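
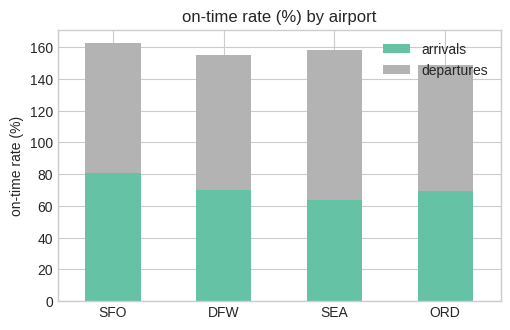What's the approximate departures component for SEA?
≈ 100

departures top ≈ 160, bottom ≈ 60; segment ≈ 100.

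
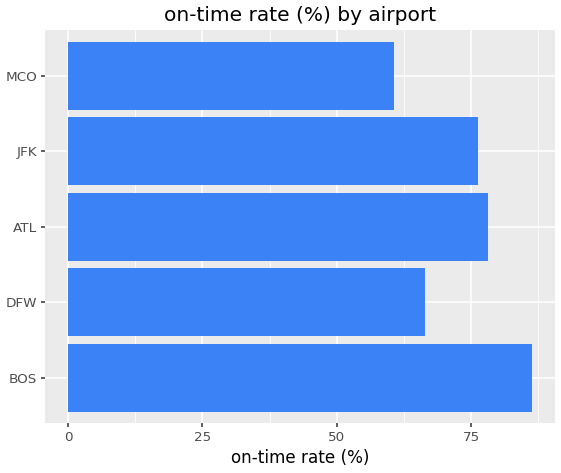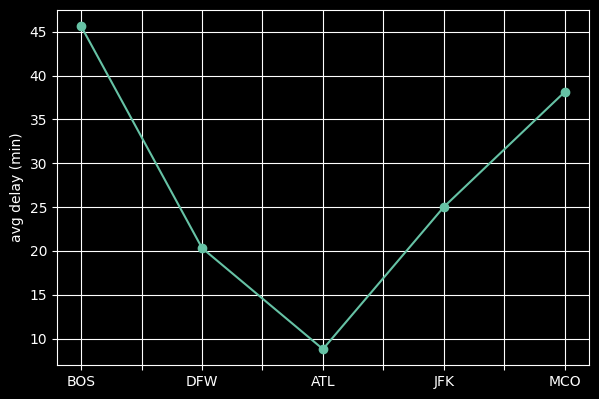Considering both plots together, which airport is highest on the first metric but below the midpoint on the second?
Chart 2 median avg delay (min) ≈ 25; below-median airports: DFW, ATL. Among those, ATL has the highest on-time rate (%) (≈ 80).

ATL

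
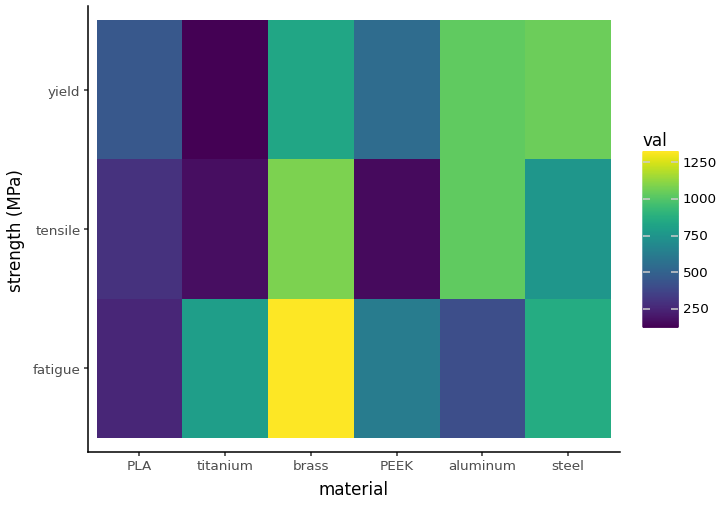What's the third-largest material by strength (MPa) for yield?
Top 4 for yield: steel ≈ 1100, aluminum ≈ 1000, brass ≈ 800, PEEK ≈ 500.

brass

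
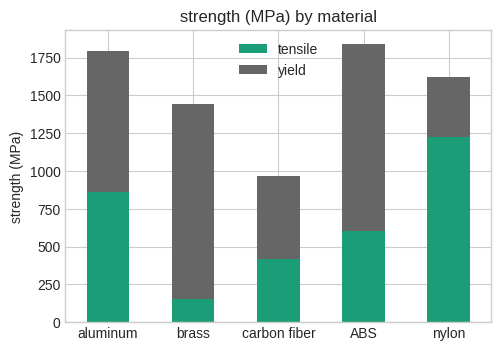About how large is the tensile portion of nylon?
tensile top ≈ 1200, bottom ≈ 0; segment ≈ 1200.

≈ 1200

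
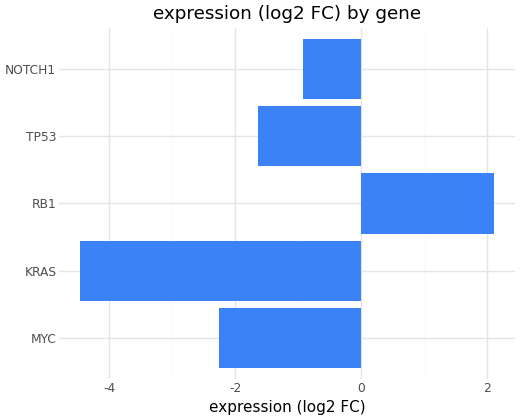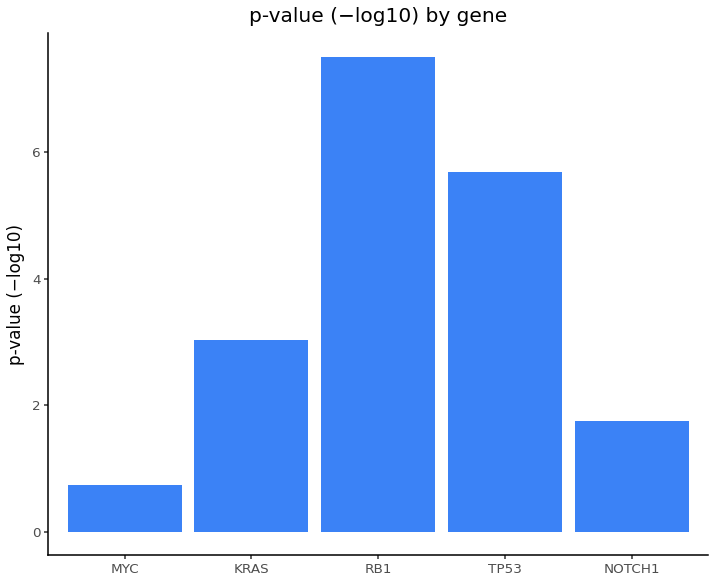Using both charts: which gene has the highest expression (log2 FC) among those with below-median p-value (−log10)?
NOTCH1

Chart 2 median p-value (−log10) ≈ 3; below-median genes: MYC, NOTCH1. Among those, NOTCH1 has the highest expression (log2 FC) (≈ -1).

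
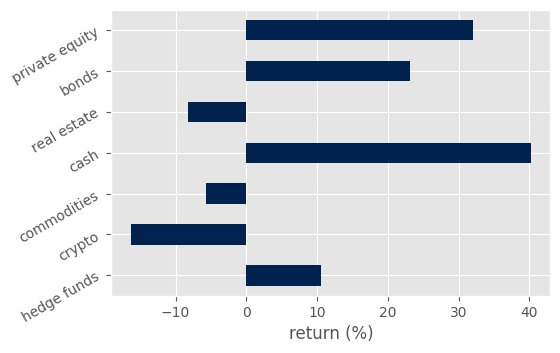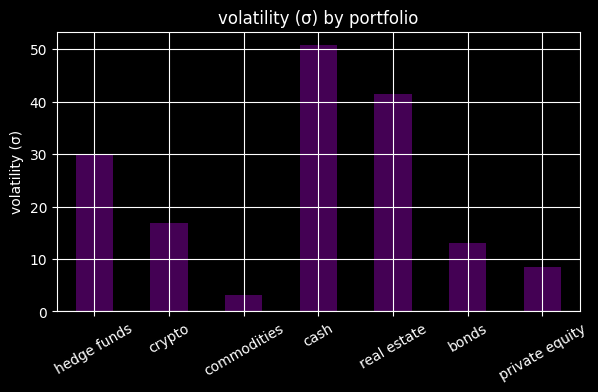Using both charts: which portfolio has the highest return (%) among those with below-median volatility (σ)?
Chart 2 median volatility (σ) ≈ 15; below-median portfolios: commodities, bonds, private equity. Among those, private equity has the highest return (%) (≈ 30).

private equity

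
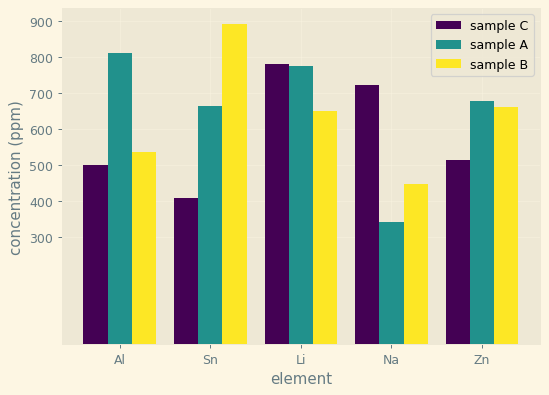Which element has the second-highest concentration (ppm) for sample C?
Top 3 for sample C: Li ≈ 800, Na ≈ 700, Zn ≈ 500.

Na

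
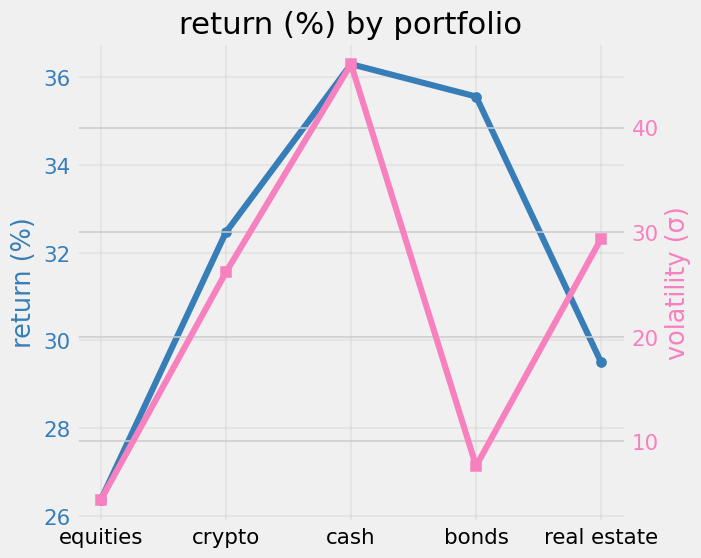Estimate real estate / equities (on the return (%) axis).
real estate ≈ 29, equities ≈ 26; 29/26 ≈ 1.12.

≈ 1.12×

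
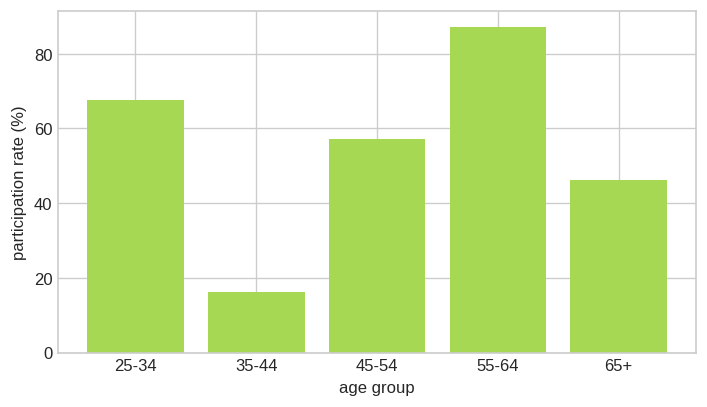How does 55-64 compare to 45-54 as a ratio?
55-64 ≈ 90, 45-54 ≈ 60; 90/60 ≈ 1.5.

≈ 1.5×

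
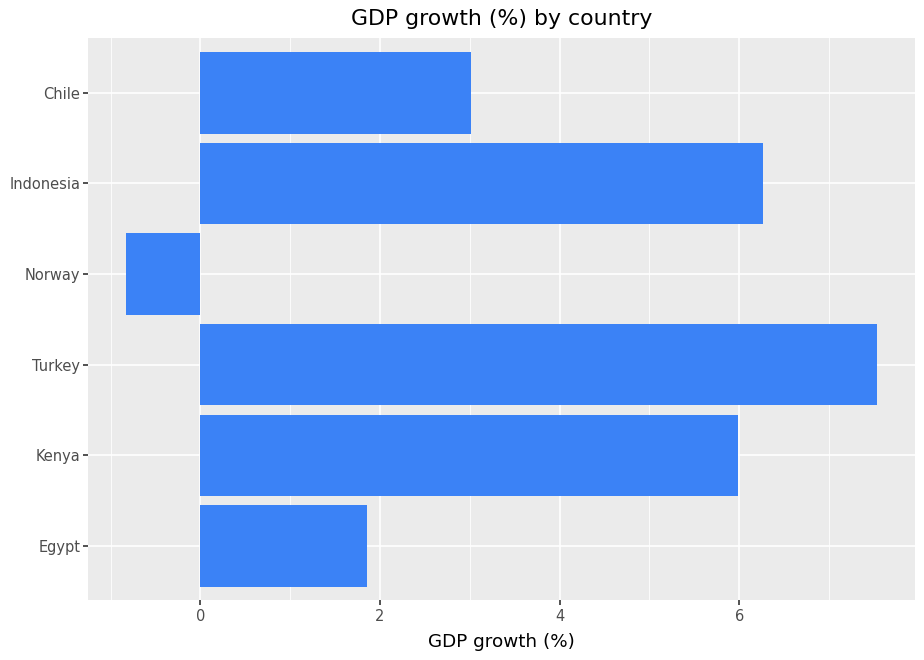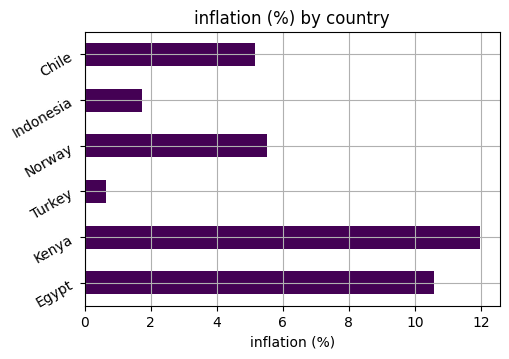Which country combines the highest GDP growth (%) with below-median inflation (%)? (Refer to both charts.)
Turkey

Chart 2 median inflation (%) ≈ 6; below-median countries: Turkey, Indonesia, Chile. Among those, Turkey has the highest GDP growth (%) (≈ 8).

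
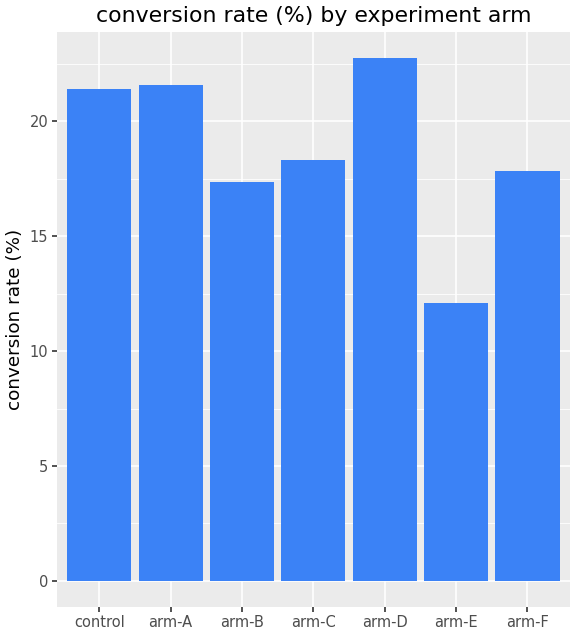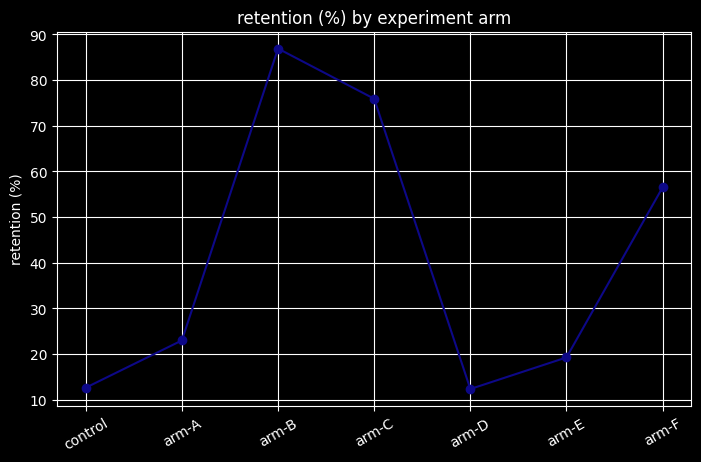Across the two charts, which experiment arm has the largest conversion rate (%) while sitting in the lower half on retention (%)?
Chart 2 median retention (%) ≈ 20; below-median experiment arms: control, arm-D, arm-E. Among those, arm-D has the highest conversion rate (%) (≈ 25).

arm-D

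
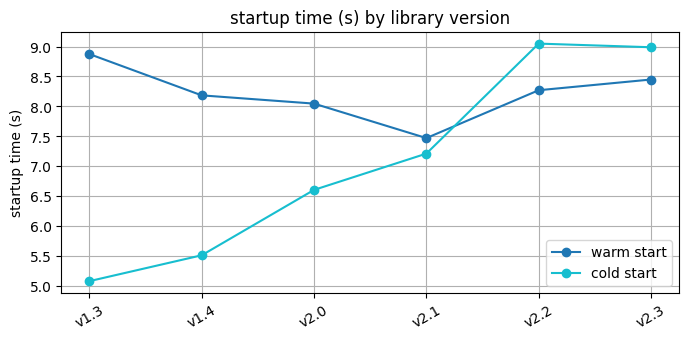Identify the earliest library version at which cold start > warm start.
v2.2

v2.1: cold start ≈ 7.0 vs warm start ≈ 7.5 (not yet); v2.2: cold start ≈ 9.0 vs warm start ≈ 8.5 (first crossover).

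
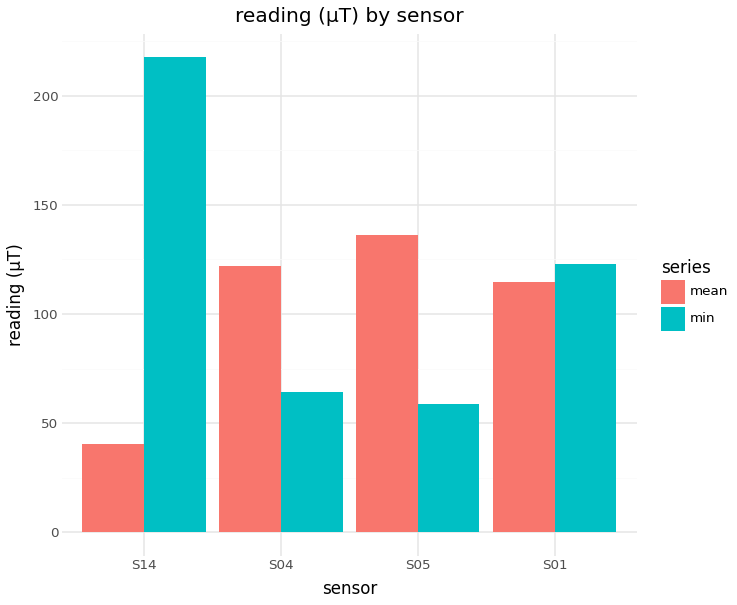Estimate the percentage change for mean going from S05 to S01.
S05 ≈ 140, S01 ≈ 120; (120 − 140) / 140 ≈ -14.3%.

≈ -14.3%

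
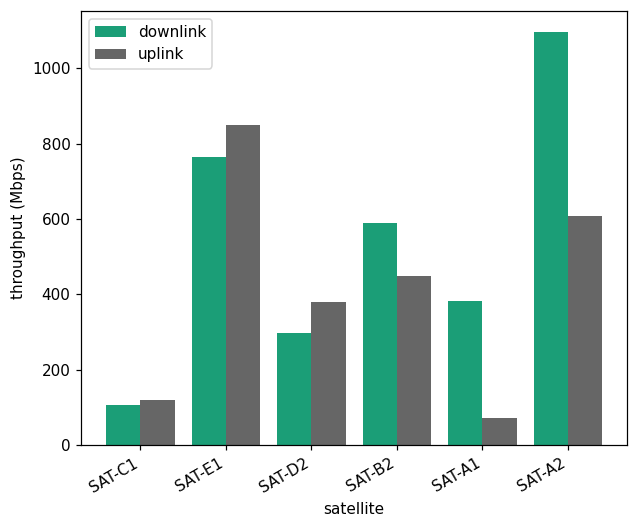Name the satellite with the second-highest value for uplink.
SAT-A2

Top 3 for uplink: SAT-E1 ≈ 800, SAT-A2 ≈ 600, SAT-B2 ≈ 400.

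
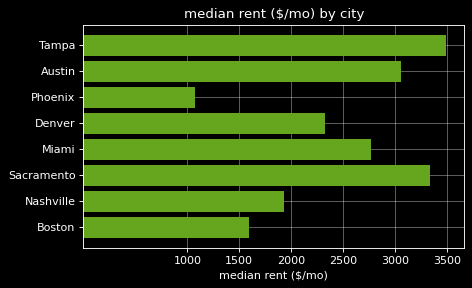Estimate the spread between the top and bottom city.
Max Tampa ≈ 3500, min Phoenix ≈ 1000; range ≈ 2500.

≈ 2500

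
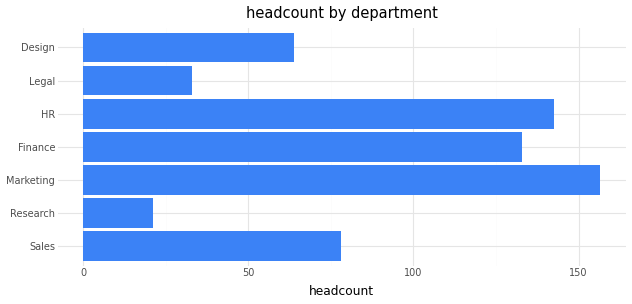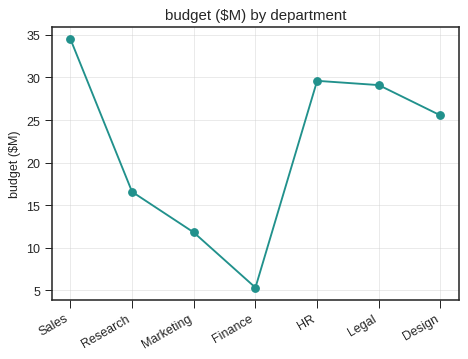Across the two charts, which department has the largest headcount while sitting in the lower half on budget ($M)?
Chart 2 median budget ($M) ≈ 25; below-median departments: Research, Marketing, Finance. Among those, Marketing has the highest headcount (≈ 160).

Marketing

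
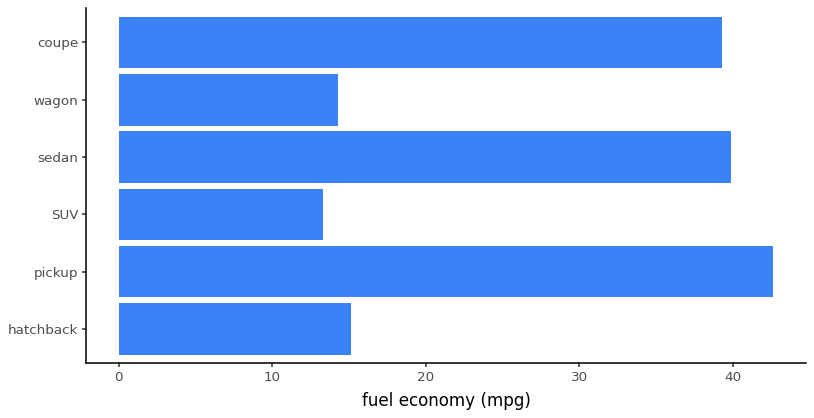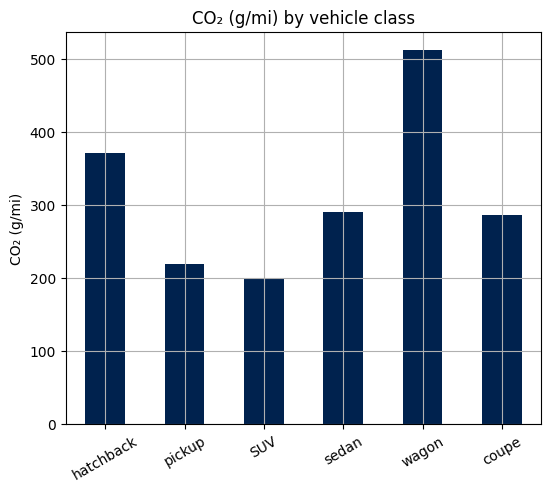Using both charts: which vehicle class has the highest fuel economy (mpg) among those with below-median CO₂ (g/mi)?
pickup

Chart 2 median CO₂ (g/mi) ≈ 300; below-median vehicle classes: pickup, SUV, coupe. Among those, pickup has the highest fuel economy (mpg) (≈ 45).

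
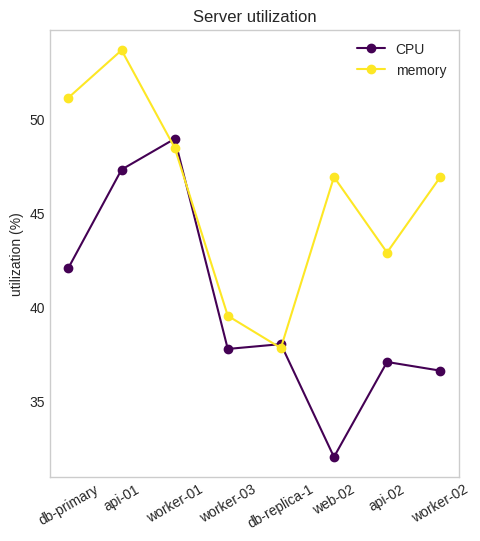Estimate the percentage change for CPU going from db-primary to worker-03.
db-primary ≈ 42, worker-03 ≈ 38; (38 − 42) / 42 ≈ -9.5%.

≈ -9.5%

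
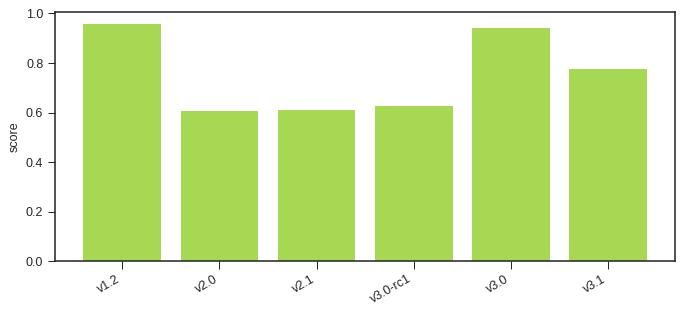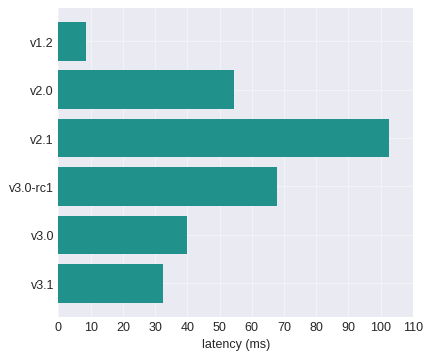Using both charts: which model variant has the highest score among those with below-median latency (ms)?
Chart 2 median latency (ms) ≈ 50; below-median model variants: v1.2, v3.0, v3.1. Among those, v1.2 has the highest score (≈ 1).

v1.2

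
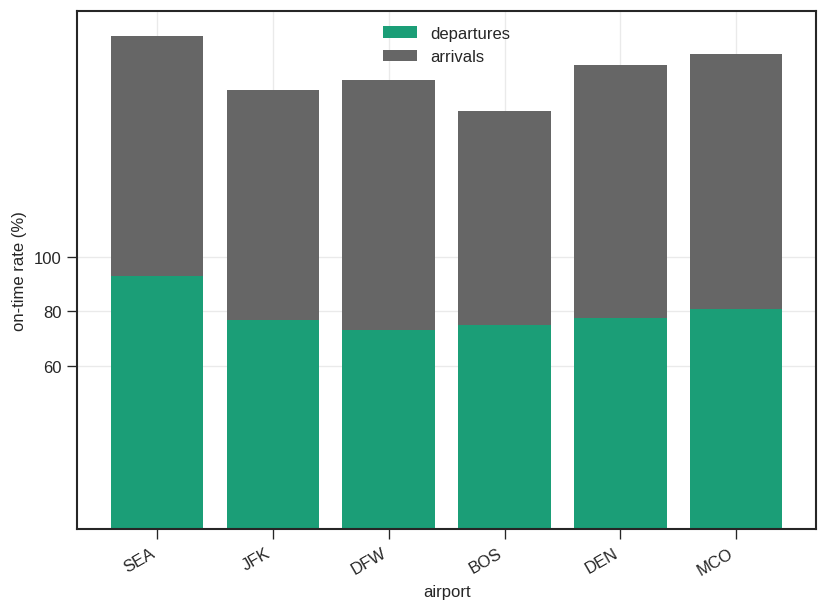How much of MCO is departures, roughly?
≈ 80

departures top ≈ 80, bottom ≈ 0; segment ≈ 80.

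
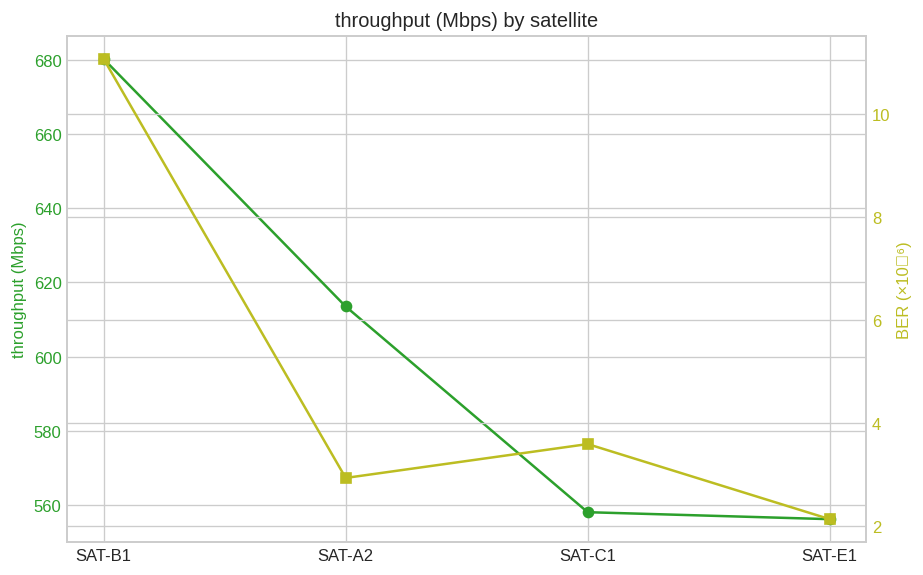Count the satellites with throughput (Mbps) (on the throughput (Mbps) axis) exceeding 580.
Above 580: SAT-B1, SAT-A2.

2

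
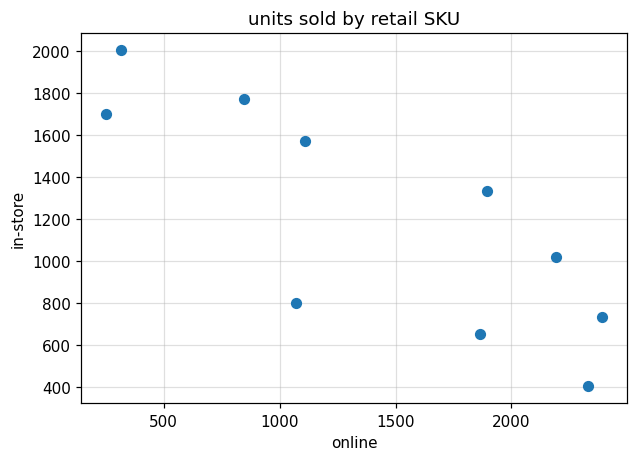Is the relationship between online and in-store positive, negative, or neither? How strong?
Points are negatively correlated; strong (|r| ≈ 0.8).

negative, strong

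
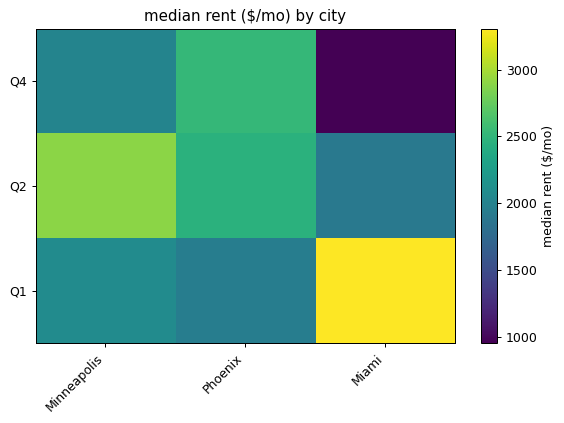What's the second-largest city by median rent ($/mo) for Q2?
Phoenix

Top 3 for Q2: Minneapolis ≈ 2800, Phoenix ≈ 2400, Miami ≈ 2000.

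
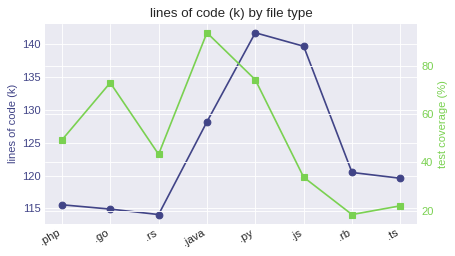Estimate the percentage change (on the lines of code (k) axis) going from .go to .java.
.go ≈ 115, .java ≈ 130; (130 − 115) / 115 ≈ +13%.

≈ +13%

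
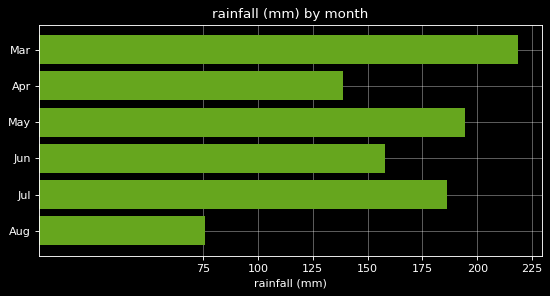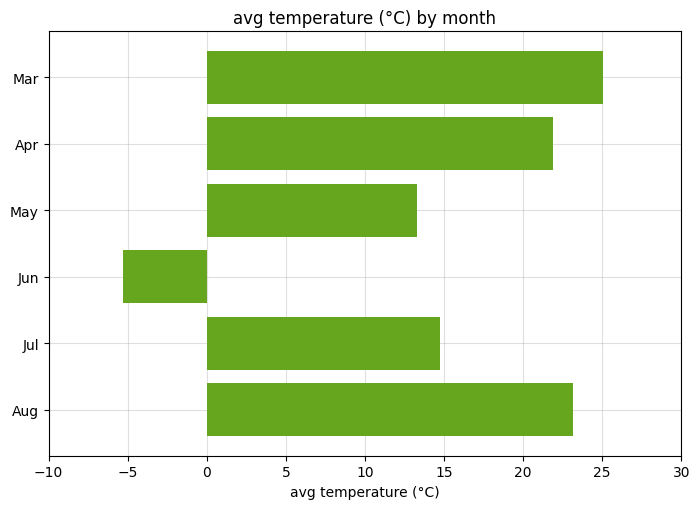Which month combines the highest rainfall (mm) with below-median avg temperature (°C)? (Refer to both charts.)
May

Chart 2 median avg temperature (°C) ≈ 20; below-median months: May, Jun, Jul. Among those, May has the highest rainfall (mm) (≈ 200).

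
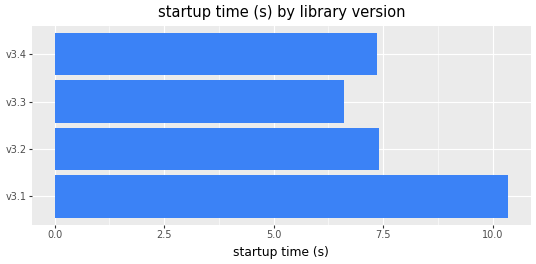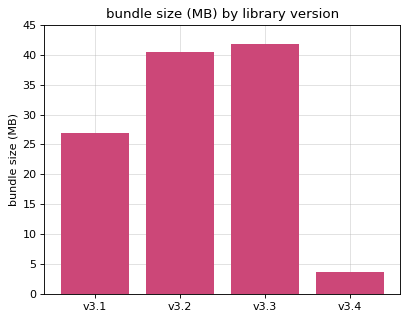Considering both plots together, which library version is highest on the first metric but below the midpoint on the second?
Chart 2 median bundle size (MB) ≈ 35; below-median library versions: v3.1, v3.4. Among those, v3.1 has the highest startup time (s) (≈ 10).

v3.1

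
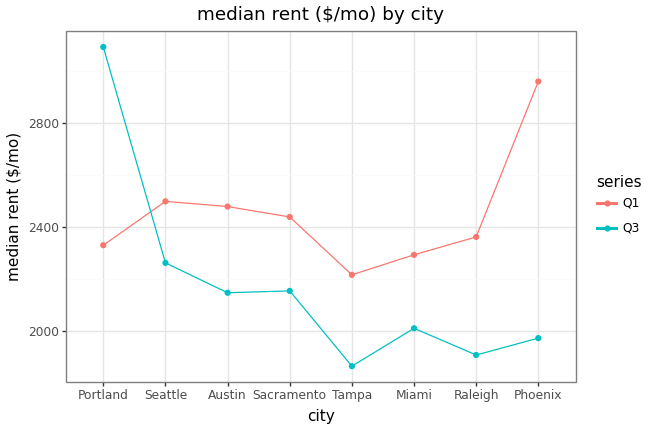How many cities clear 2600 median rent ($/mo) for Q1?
Above 2600: Phoenix.

1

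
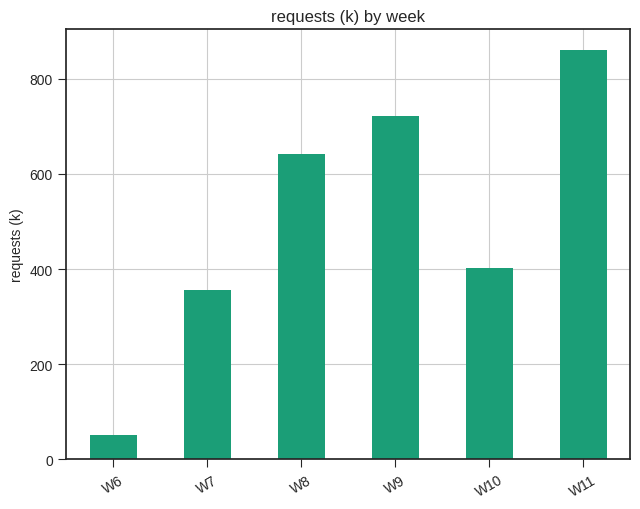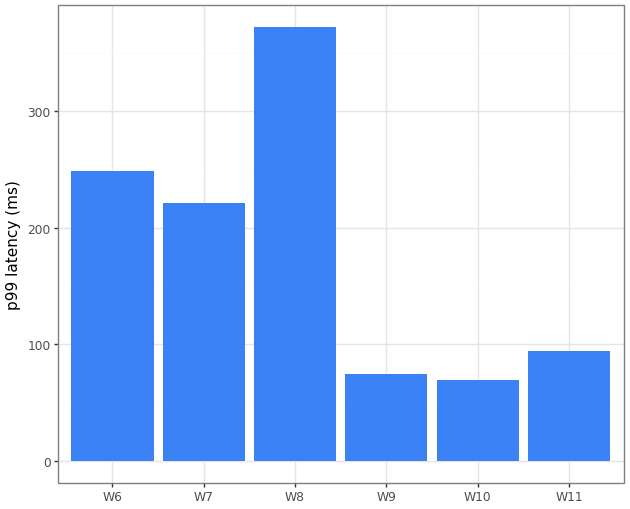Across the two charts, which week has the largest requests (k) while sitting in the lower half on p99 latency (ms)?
Chart 2 median p99 latency (ms) ≈ 150; below-median weeks: W9, W10, W11. Among those, W11 has the highest requests (k) (≈ 900).

W11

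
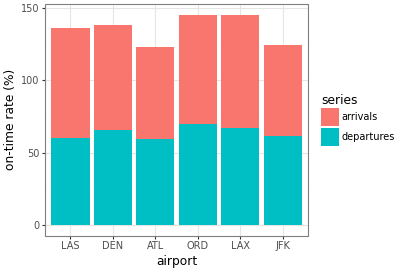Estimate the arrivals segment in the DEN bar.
≈ 80

arrivals top ≈ 140, bottom ≈ 60; segment ≈ 80.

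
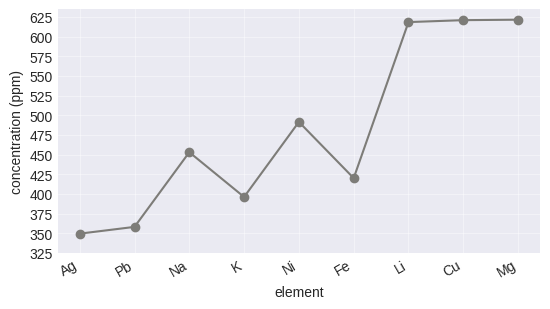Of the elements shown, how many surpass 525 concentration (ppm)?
3

Above 525: Li, Cu, Mg.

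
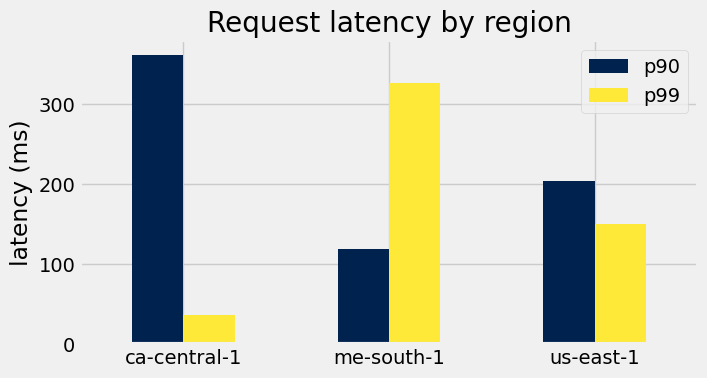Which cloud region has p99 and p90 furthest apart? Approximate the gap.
ca-central-1: p99 ≈ 50, p90 ≈ 350 → gap ≈ 300. Next-largest (me-south-1) is only ≈ 250.

ca-central-1, ≈ 300 ms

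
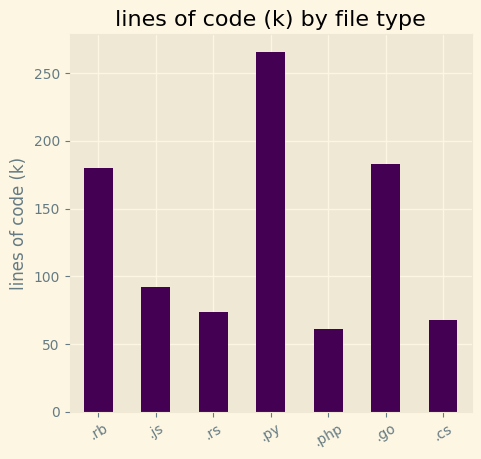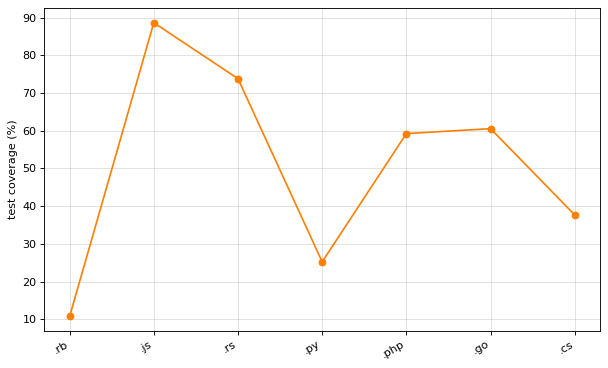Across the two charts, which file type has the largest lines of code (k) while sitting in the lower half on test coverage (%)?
.py

Chart 2 median test coverage (%) ≈ 60; below-median file types: .rb, .py, .cs. Among those, .py has the highest lines of code (k) (≈ 275).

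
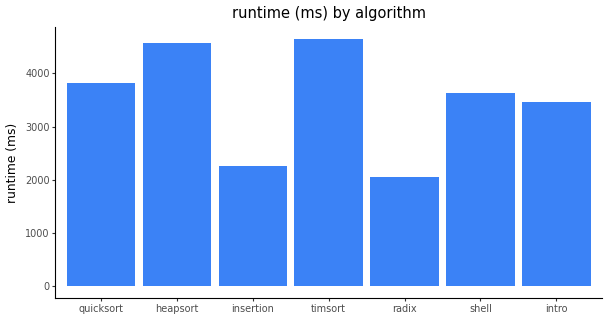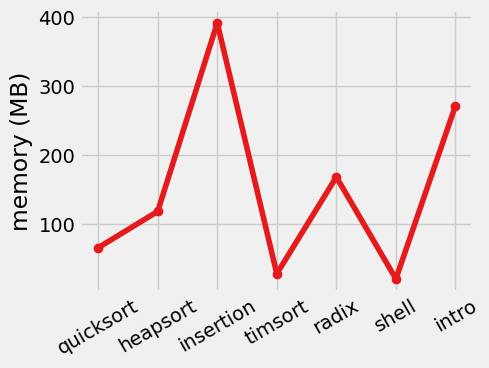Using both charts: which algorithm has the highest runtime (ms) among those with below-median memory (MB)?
timsort

Chart 2 median memory (MB) ≈ 100; below-median algorithms: quicksort, timsort, shell. Among those, timsort has the highest runtime (ms) (≈ 4500).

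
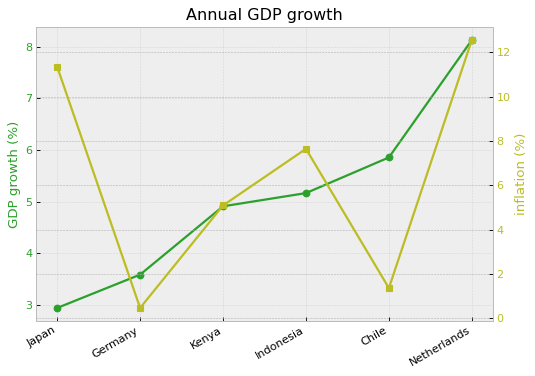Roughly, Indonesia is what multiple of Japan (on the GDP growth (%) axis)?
Indonesia ≈ 5.0, Japan ≈ 3.0; 5.0/3.0 ≈ 1.67.

≈ 1.67×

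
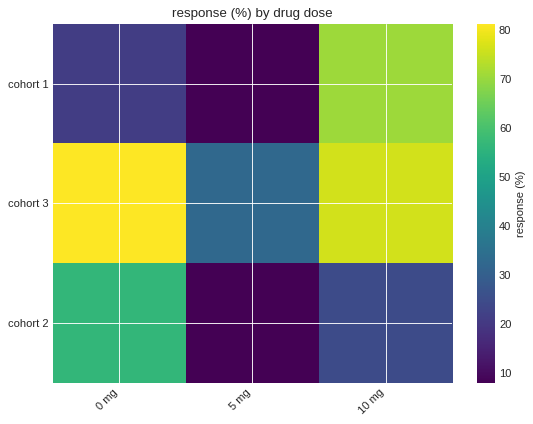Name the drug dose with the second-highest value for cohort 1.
Top 3 for cohort 1: 10 mg ≈ 70, 0 mg ≈ 20, 5 mg ≈ 10.

0 mg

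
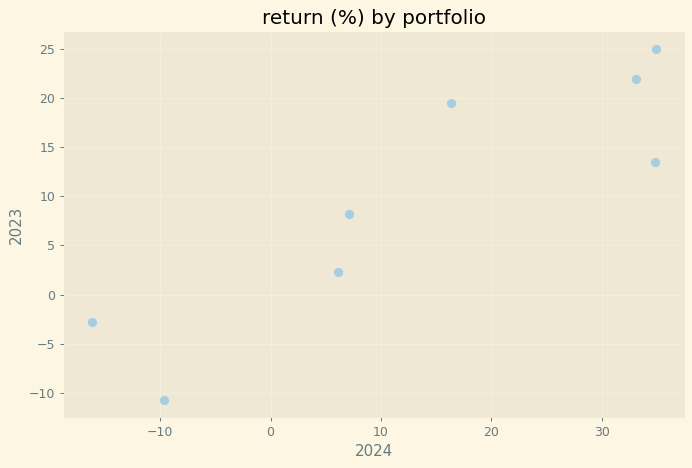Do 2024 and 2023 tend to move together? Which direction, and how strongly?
positive, strong

Points are positively correlated; strong (|r| ≈ 0.9).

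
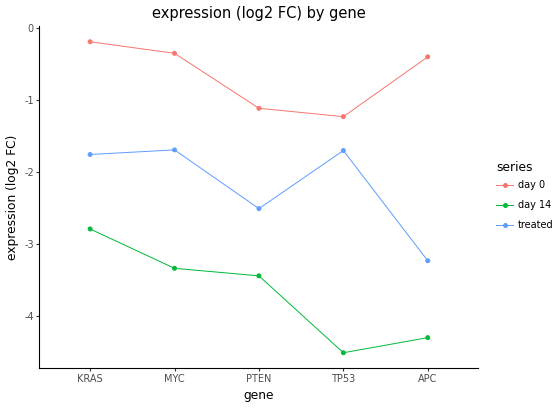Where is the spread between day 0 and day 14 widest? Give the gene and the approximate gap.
APC, ≈ 4.0 log2 FC

APC: day 0 ≈ -0.5, day 14 ≈ -4.5 → gap ≈ 4.0. Next-largest (TP53) is only ≈ 3.5.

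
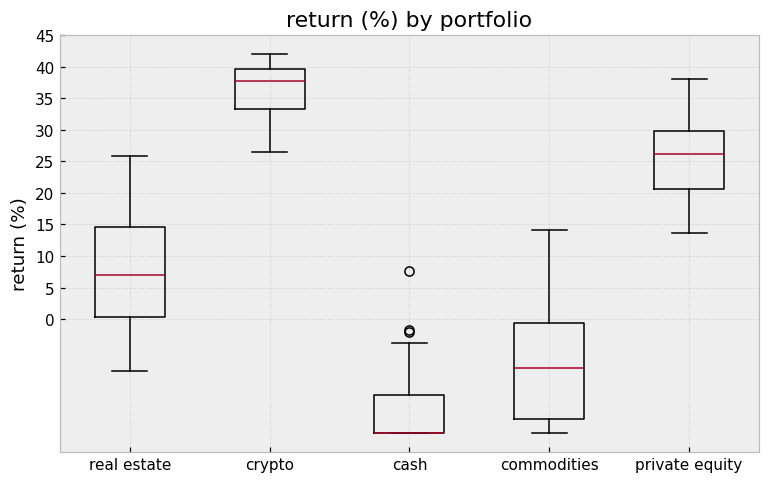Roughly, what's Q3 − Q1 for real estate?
Q3 ≈ 15, Q1 ≈ 0; IQR ≈ 15.

≈ 15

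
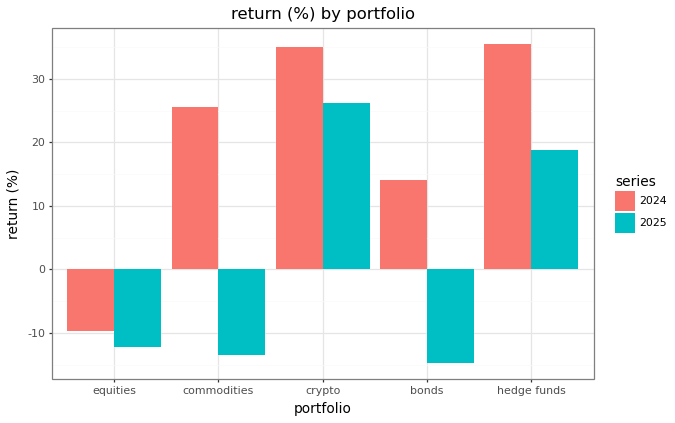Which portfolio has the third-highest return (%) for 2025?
equities

Top 4 for 2025: crypto ≈ 25, hedge funds ≈ 20, equities ≈ -10, commodities ≈ -15.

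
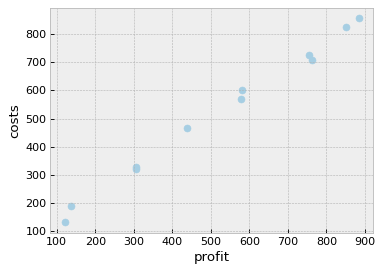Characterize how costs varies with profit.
Points are positively correlated; strong (|r| ≈ 1.0).

positive, strong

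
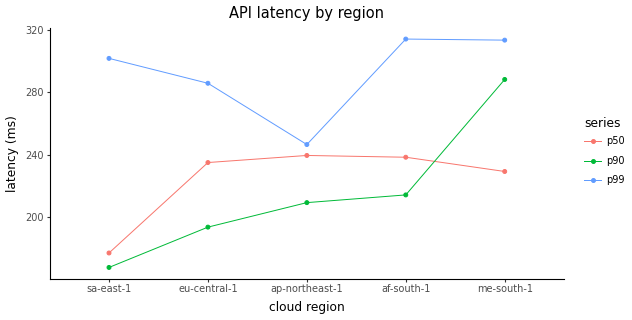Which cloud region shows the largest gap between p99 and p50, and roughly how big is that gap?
sa-east-1: p99 ≈ 300, p50 ≈ 180 → gap ≈ 120. Next-largest (me-south-1) is only ≈ 100.

sa-east-1, ≈ 120 ms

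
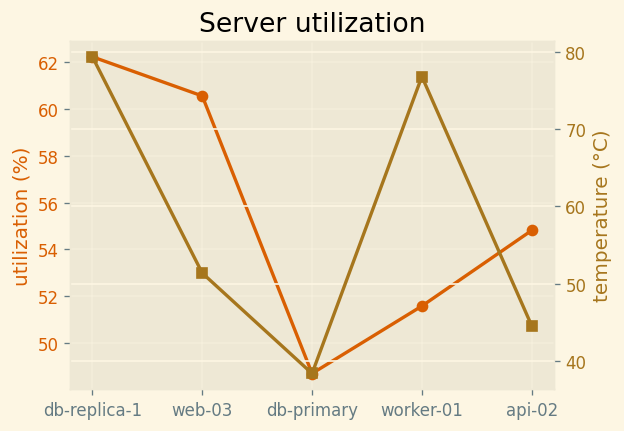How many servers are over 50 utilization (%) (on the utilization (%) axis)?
Above 50: db-replica-1, web-03, worker-01, api-02.

4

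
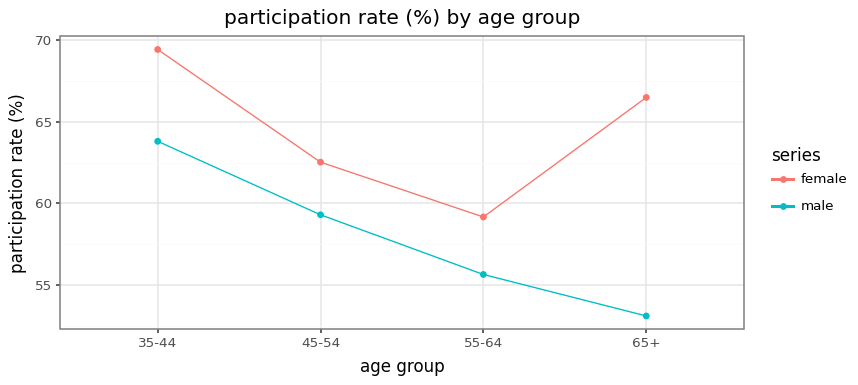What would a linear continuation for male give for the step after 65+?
≈ 51

Last three: 60, 56, 54 → slope ≈ -3/step → next ≈ 51.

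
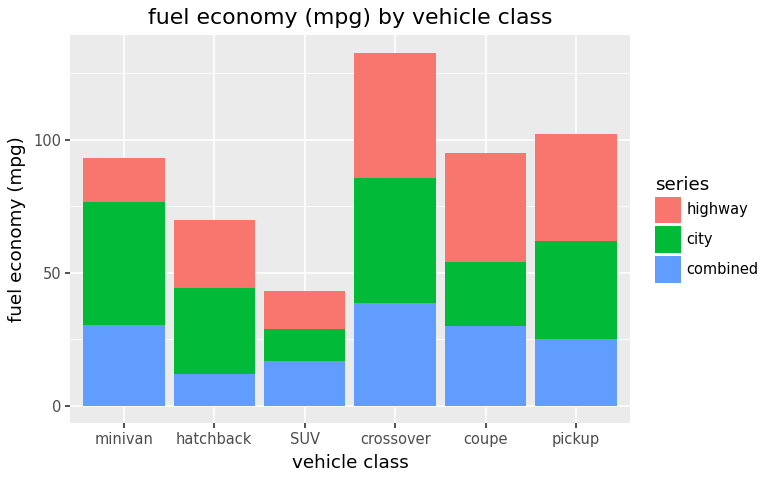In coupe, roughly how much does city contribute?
≈ 20

city top ≈ 60, bottom ≈ 40; segment ≈ 20.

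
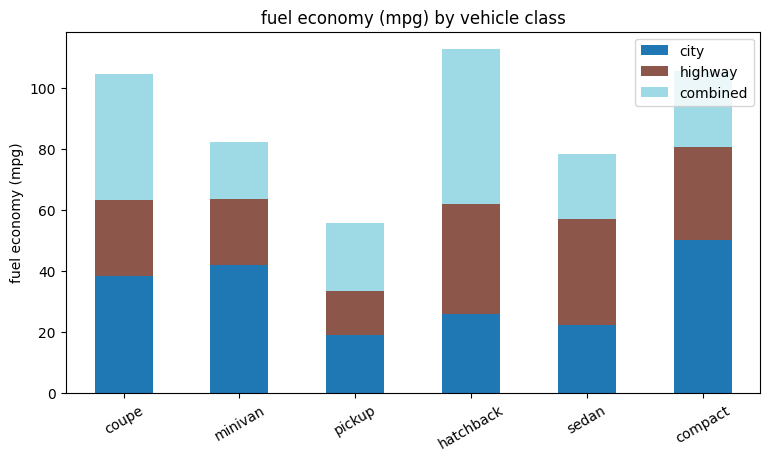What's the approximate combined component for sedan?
combined top ≈ 80, bottom ≈ 60; segment ≈ 20.

≈ 20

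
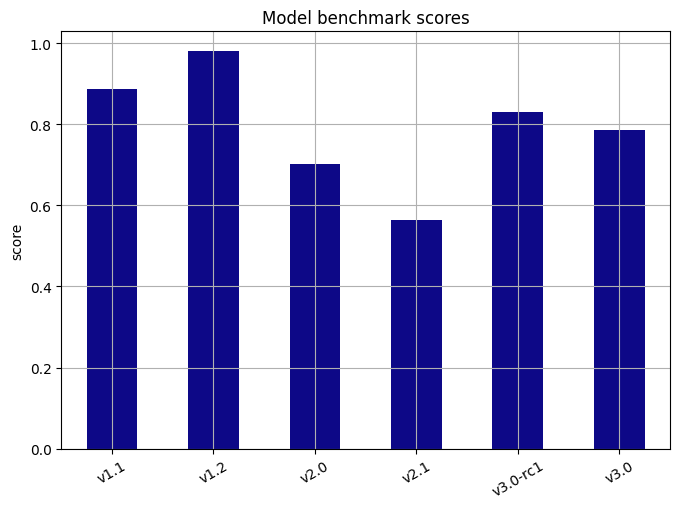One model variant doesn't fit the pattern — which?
v2.1 ≈ 0.6; the rest sit between ≈ 0.7 and ≈ 1.0.

v2.1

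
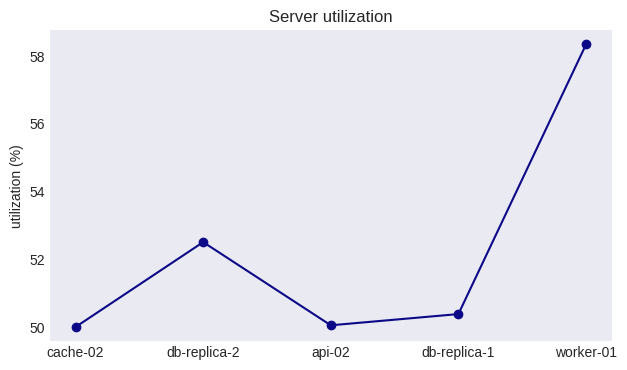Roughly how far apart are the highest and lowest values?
Max worker-01 ≈ 58, min cache-02 ≈ 50; range ≈ 8.

≈ 8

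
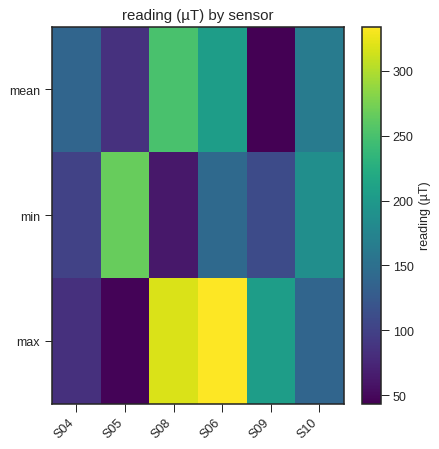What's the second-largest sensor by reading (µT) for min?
S10

Top 3 for min: S05 ≈ 275, S10 ≈ 175, S06 ≈ 150.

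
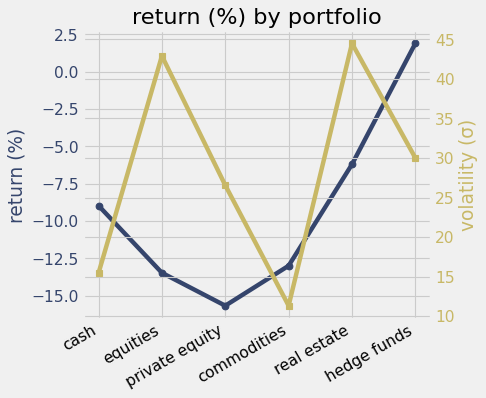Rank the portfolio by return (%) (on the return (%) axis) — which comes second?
Top 3 (on the return (%) axis): hedge funds ≈ 2, real estate ≈ -6, cash ≈ -8.

real estate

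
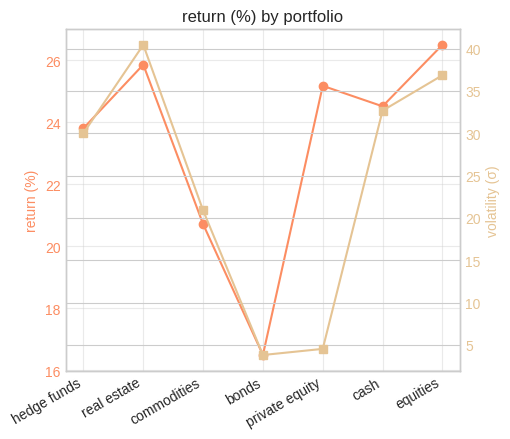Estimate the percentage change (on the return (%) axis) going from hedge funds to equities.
≈ +8.3%

hedge funds ≈ 24, equities ≈ 26; (26 − 24) / 24 ≈ +8.3%.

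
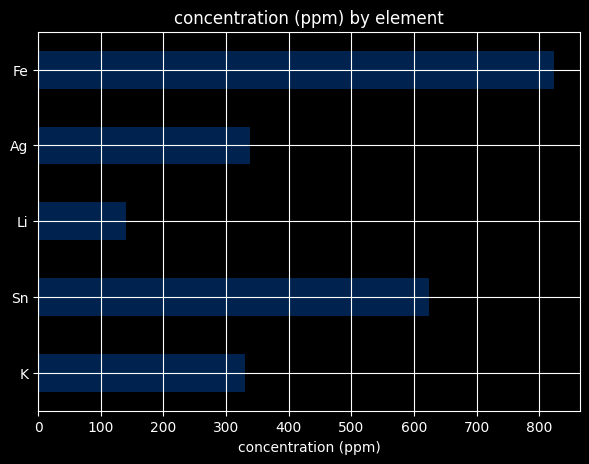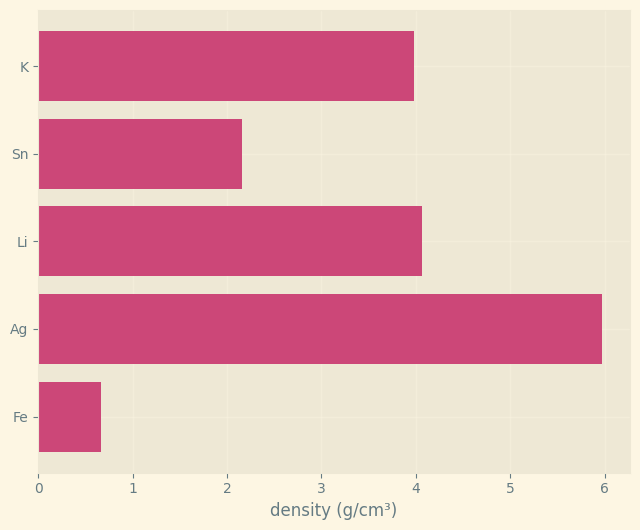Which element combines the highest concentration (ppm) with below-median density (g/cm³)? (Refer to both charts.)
Chart 2 median density (g/cm³) ≈ 4; below-median elements: Sn, Fe. Among those, Fe has the highest concentration (ppm) (≈ 800).

Fe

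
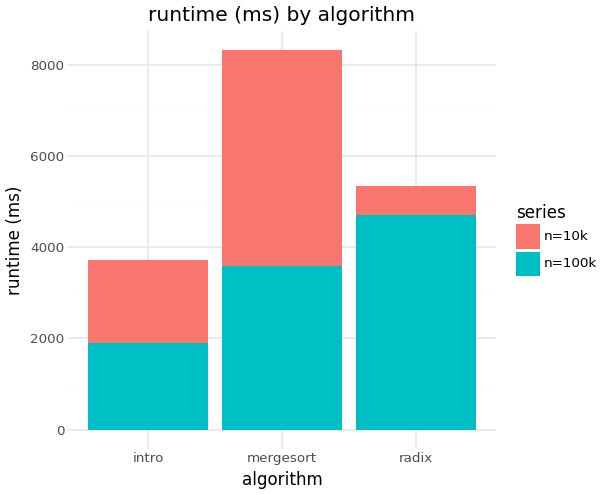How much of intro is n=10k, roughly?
≈ 2000

n=10k top ≈ 4000, bottom ≈ 2000; segment ≈ 2000.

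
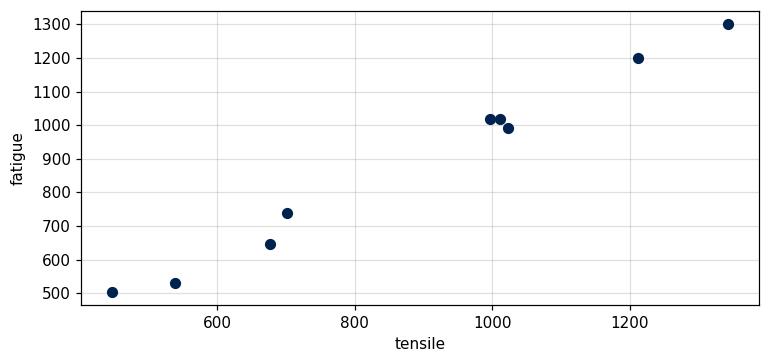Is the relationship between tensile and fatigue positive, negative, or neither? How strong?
Points are positively correlated; strong (|r| ≈ 1.0).

positive, strong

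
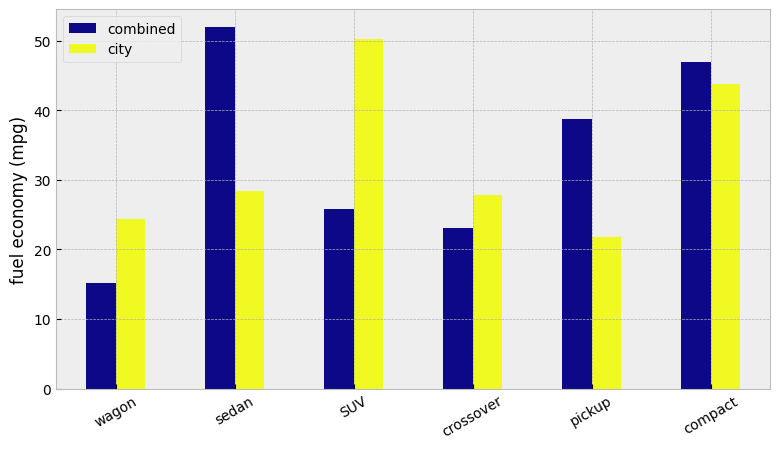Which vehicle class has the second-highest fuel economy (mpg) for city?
Top 3 for city: SUV ≈ 50, compact ≈ 45, sedan ≈ 30.

compact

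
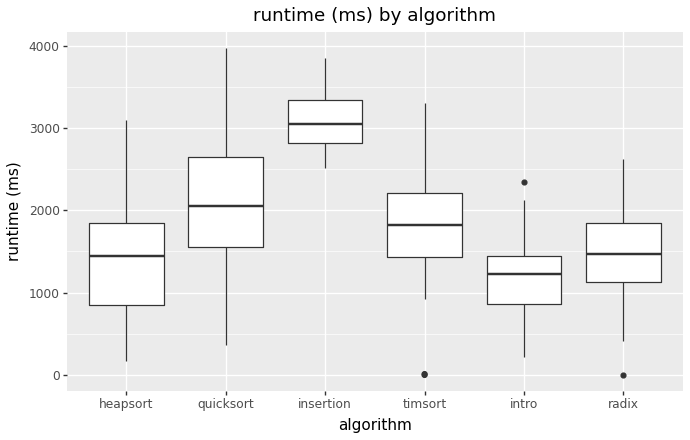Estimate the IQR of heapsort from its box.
≈ 1000

Q3 ≈ 1800, Q1 ≈ 800; IQR ≈ 1000.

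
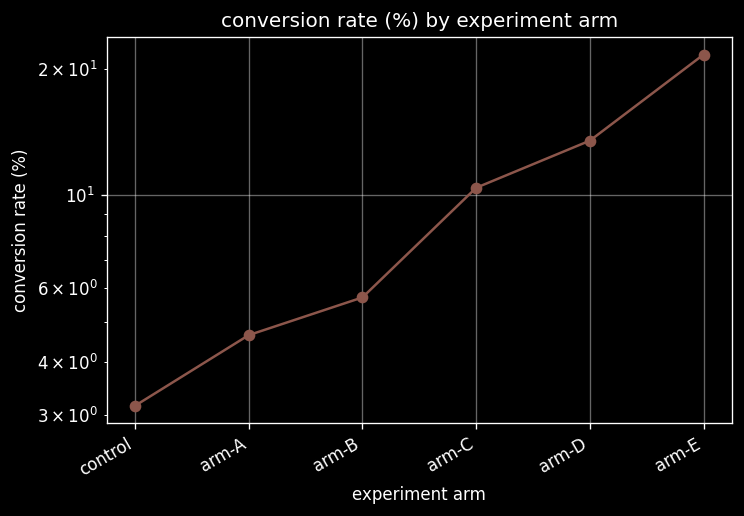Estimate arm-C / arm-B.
arm-C ≈ 10, arm-B ≈ 6; 10/6 ≈ 1.67.

≈ 1.67×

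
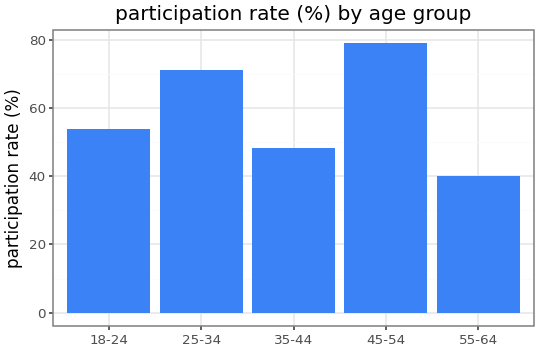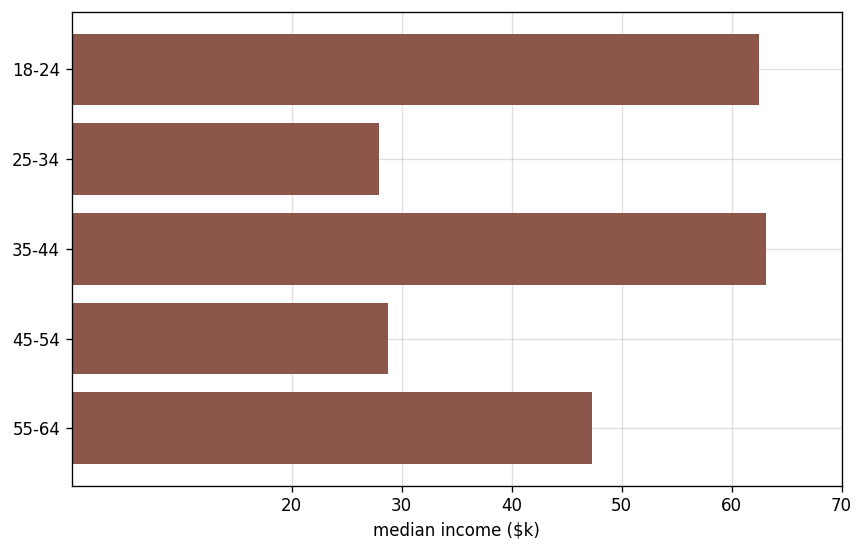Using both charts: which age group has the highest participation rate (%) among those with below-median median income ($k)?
Chart 2 median median income ($k) ≈ 50; below-median age groups: 25-34, 45-54. Among those, 45-54 has the highest participation rate (%) (≈ 80).

45-54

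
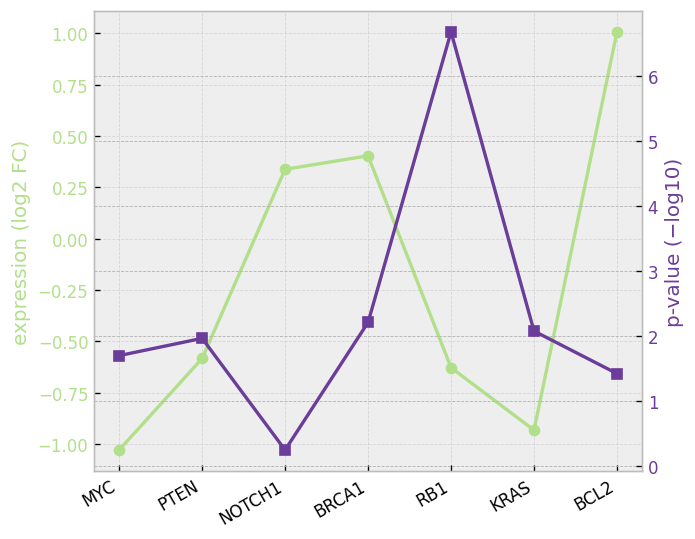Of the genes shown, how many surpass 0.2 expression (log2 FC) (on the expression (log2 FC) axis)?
Above 0.2: NOTCH1, BRCA1, BCL2.

3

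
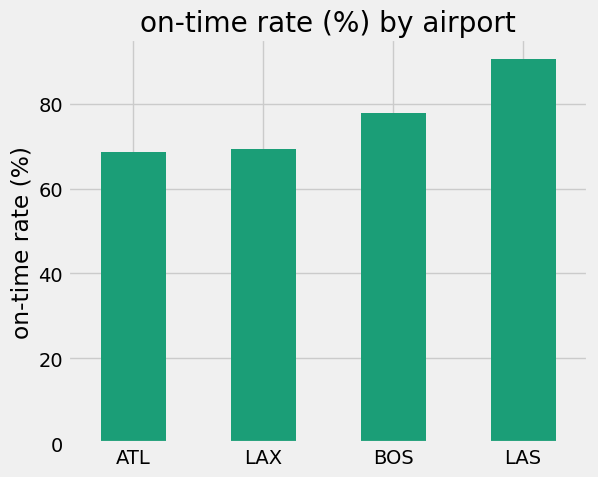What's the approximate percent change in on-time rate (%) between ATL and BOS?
≈ +14.3%

ATL ≈ 70, BOS ≈ 80; (80 − 70) / 70 ≈ +14.3%.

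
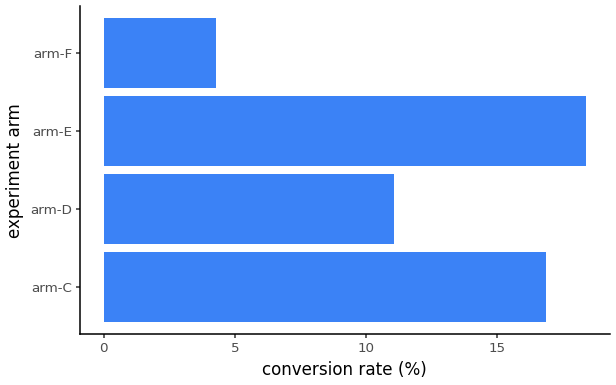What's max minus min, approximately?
Max arm-E ≈ 18, min arm-F ≈ 4; range ≈ 14.

≈ 14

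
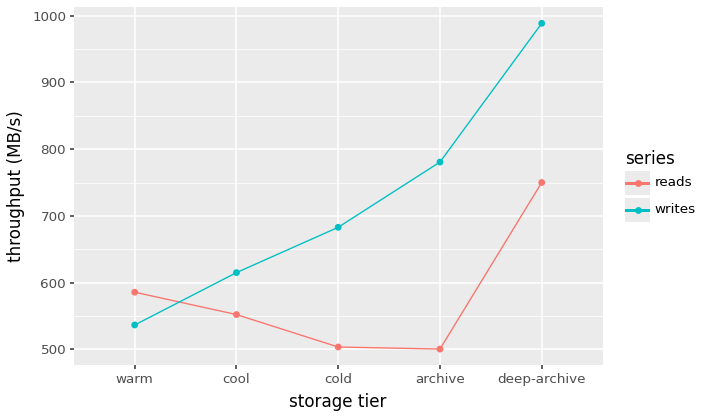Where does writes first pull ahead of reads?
cool

warm: writes ≈ 550 vs reads ≈ 600 (not yet); cool: writes ≈ 600 vs reads ≈ 550 (first crossover).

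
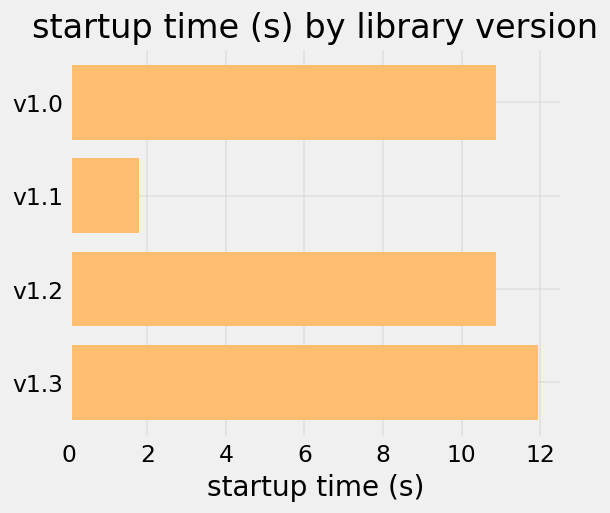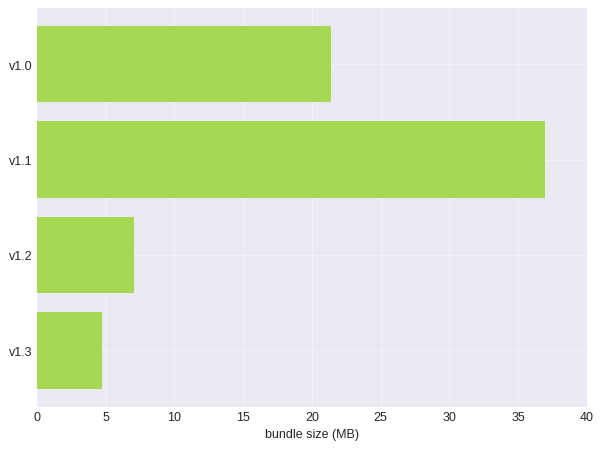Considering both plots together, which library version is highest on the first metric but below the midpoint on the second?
Chart 2 median bundle size (MB) ≈ 15; below-median library versions: v1.2, v1.3. Among those, v1.3 has the highest startup time (s) (≈ 12).

v1.3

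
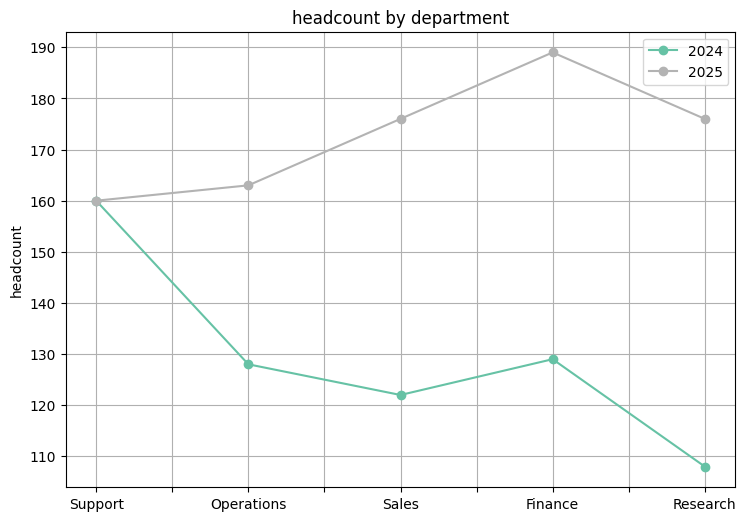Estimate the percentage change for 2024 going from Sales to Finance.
Sales ≈ 120, Finance ≈ 130; (130 − 120) / 120 ≈ +8.3%.

≈ +8.3%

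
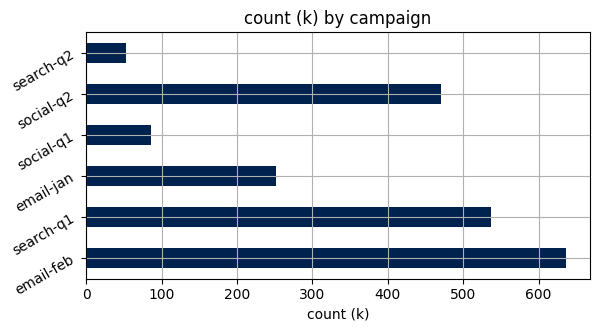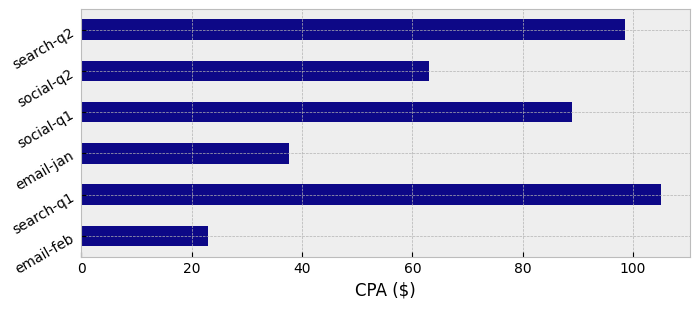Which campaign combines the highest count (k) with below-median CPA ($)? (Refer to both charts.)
email-feb

Chart 2 median CPA ($) ≈ 80; below-median campaigns: email-feb, email-jan, social-q2. Among those, email-feb has the highest count (k) (≈ 600).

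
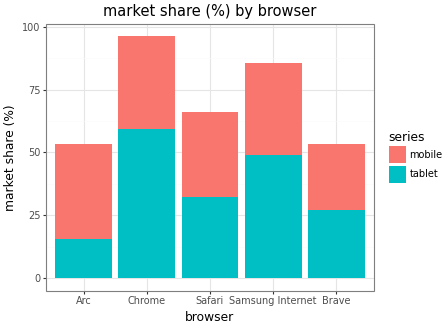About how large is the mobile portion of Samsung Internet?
mobile top ≈ 90, bottom ≈ 50; segment ≈ 40.

≈ 40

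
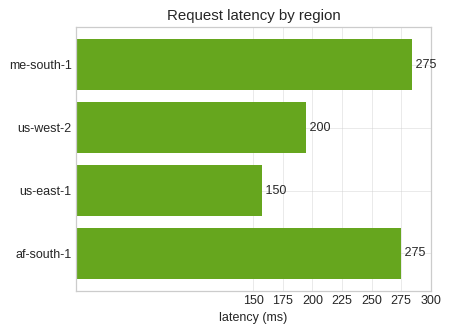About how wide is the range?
≈ 125

Max me-south-1 ≈ 275, min us-east-1 ≈ 150; range ≈ 125.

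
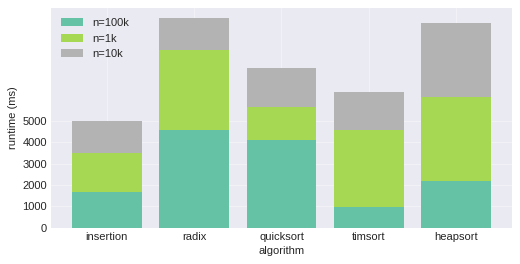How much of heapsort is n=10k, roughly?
≈ 4000

n=10k top ≈ 10000, bottom ≈ 6000; segment ≈ 4000.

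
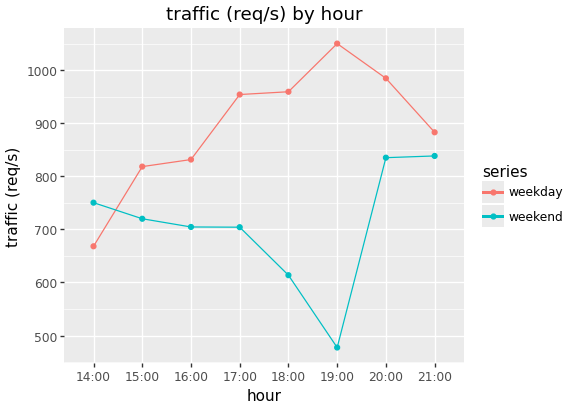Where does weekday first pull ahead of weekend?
14:00: weekday ≈ 650 vs weekend ≈ 750 (not yet); 15:00: weekday ≈ 800 vs weekend ≈ 700 (first crossover).

15:00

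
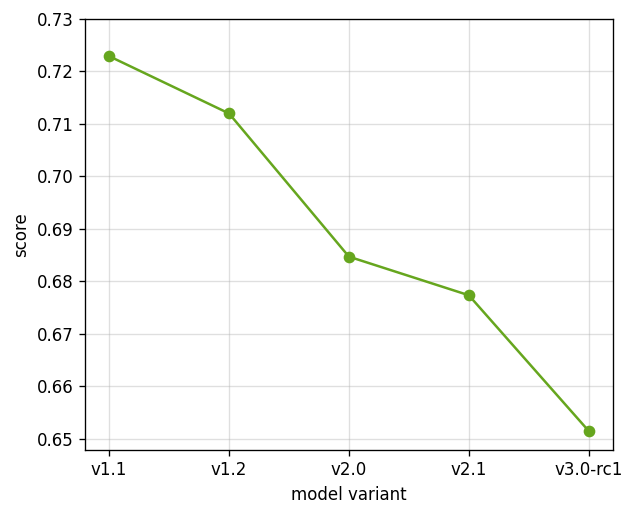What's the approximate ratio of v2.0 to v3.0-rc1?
≈ 1.05×

v2.0 ≈ 0.68, v3.0-rc1 ≈ 0.65; 0.68/0.65 ≈ 1.05.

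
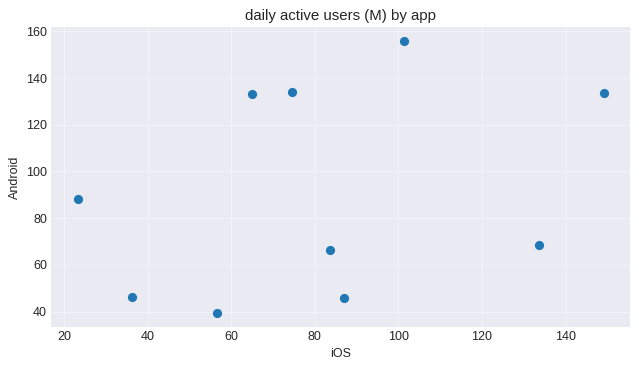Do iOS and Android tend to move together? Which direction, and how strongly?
positive, weak

Points are positively correlated; weak (|r| ≈ 0.3).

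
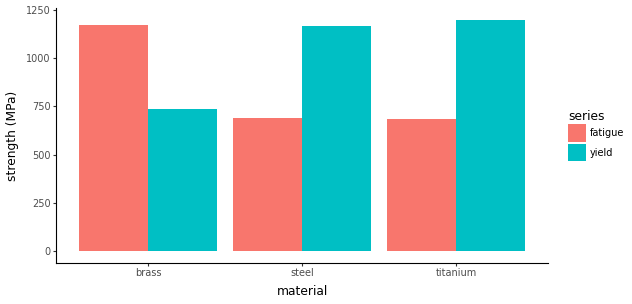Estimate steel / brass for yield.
steel ≈ 1200, brass ≈ 700; 1200/700 ≈ 1.71.

≈ 1.71×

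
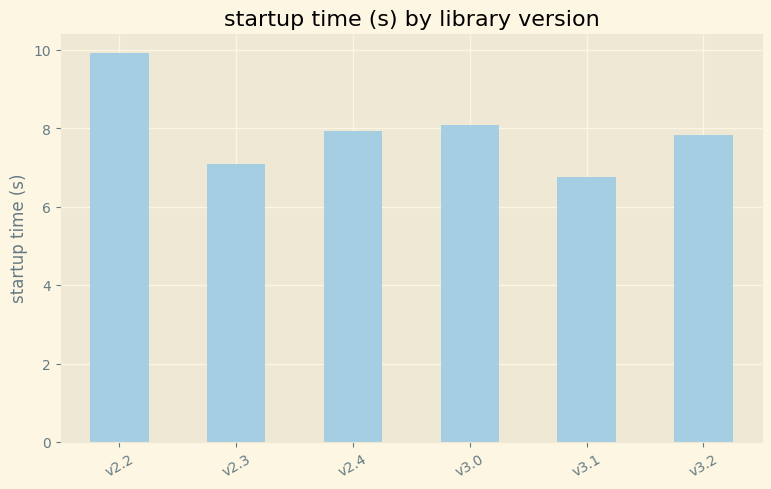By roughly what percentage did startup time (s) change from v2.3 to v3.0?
≈ +14.3%

v2.3 ≈ 7, v3.0 ≈ 8; (8 − 7) / 7 ≈ +14.3%.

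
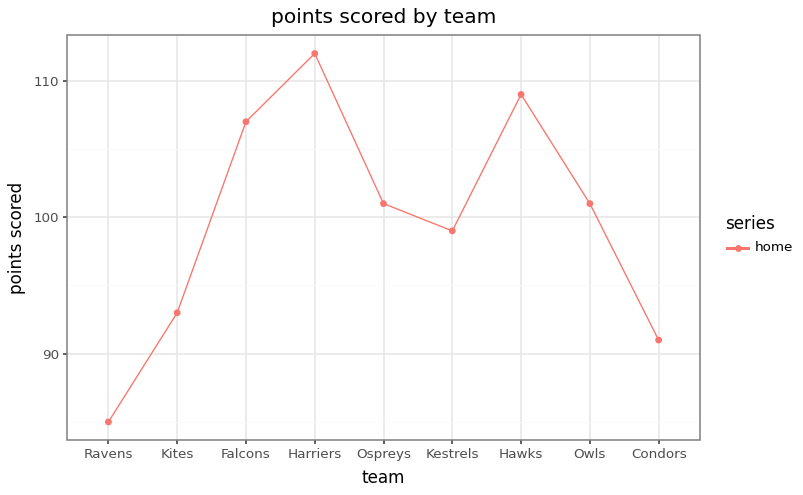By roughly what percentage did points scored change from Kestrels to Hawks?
Kestrels ≈ 100, Hawks ≈ 110; (110 − 100) / 100 ≈ +10%.

≈ +10%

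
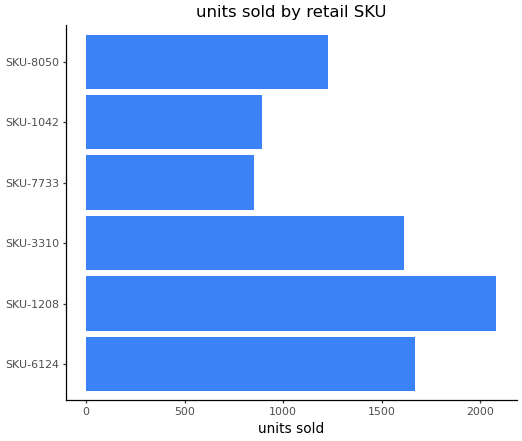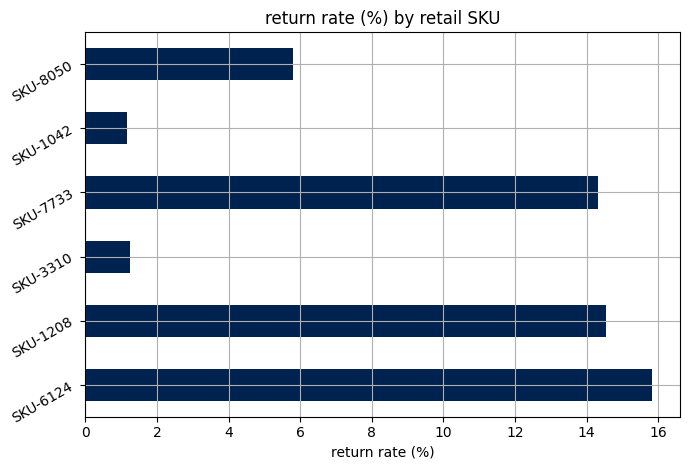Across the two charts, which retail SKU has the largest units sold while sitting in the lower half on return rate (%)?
Chart 2 median return rate (%) ≈ 10; below-median retail SKUs: SKU-3310, SKU-1042, SKU-8050. Among those, SKU-3310 has the highest units sold (≈ 1600).

SKU-3310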